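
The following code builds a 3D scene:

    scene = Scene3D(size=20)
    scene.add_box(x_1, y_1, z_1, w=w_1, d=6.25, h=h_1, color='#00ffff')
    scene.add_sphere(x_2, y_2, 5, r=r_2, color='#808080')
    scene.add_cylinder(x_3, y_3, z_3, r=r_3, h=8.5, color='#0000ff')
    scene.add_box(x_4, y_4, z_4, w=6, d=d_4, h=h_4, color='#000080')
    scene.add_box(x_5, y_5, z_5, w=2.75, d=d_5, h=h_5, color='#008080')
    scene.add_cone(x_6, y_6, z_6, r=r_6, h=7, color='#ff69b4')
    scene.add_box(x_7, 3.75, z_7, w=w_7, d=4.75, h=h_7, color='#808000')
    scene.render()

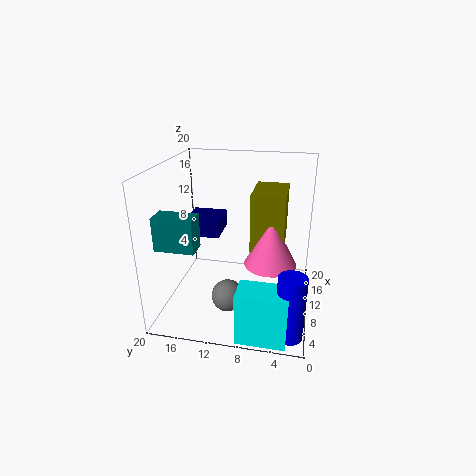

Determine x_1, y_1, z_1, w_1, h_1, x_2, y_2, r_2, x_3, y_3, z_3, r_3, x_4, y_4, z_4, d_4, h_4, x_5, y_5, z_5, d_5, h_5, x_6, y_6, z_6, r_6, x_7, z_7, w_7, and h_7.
x_1 = 0.25
y_1 = 2.25
z_1 = 0.25
w_1 = 3.75
h_1 = 7
x_2 = 3.5
y_2 = 10
r_2 = 2
x_3 = 2.5
y_3 = 2
z_3 = 0.75
r_3 = 1.75
x_4 = 13.25
y_4 = 13.75
z_4 = 8
d_4 = 5.5
h_4 = 2.5
x_5 = 2.25
y_5 = 13.75
z_5 = 11
d_5 = 5
h_5 = 4.25
x_6 = 11.25
y_6 = 5.5
z_6 = 5.75
r_6 = 3.75
x_7 = 10.75
z_7 = 7.5
w_7 = 7
h_7 = 8.5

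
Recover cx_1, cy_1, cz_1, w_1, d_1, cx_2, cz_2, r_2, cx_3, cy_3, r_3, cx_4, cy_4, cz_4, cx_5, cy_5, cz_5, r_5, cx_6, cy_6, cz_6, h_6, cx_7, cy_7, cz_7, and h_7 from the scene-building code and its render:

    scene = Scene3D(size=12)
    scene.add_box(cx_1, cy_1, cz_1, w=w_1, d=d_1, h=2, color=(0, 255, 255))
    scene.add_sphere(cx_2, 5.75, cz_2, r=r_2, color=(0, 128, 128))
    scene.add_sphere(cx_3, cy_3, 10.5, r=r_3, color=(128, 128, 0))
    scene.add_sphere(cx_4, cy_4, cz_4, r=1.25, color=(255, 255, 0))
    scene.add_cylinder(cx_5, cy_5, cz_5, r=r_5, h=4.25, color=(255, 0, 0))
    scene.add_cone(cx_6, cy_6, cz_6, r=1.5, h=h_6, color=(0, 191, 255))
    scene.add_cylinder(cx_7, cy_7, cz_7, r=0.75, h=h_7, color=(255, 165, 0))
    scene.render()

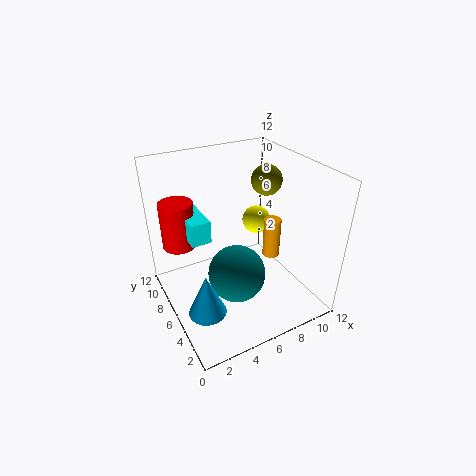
cx_1 = 2.5
cy_1 = 7.5
cz_1 = 5.25
w_1 = 1.75
d_1 = 4
cx_2 = 5.75
cz_2 = 2.5
r_2 = 2.5
cx_3 = 8.75
cy_3 = 6.25
r_3 = 1.25
cx_4 = 9
cy_4 = 8
cz_4 = 6
cx_5 = 2.25
cy_5 = 10.25
cz_5 = 4
r_5 = 1.5
cx_6 = 2
cy_6 = 3.75
cz_6 = 1.5
h_6 = 3.5
cx_7 = 9.25
cy_7 = 5.75
cz_7 = 3.5
h_7 = 3.5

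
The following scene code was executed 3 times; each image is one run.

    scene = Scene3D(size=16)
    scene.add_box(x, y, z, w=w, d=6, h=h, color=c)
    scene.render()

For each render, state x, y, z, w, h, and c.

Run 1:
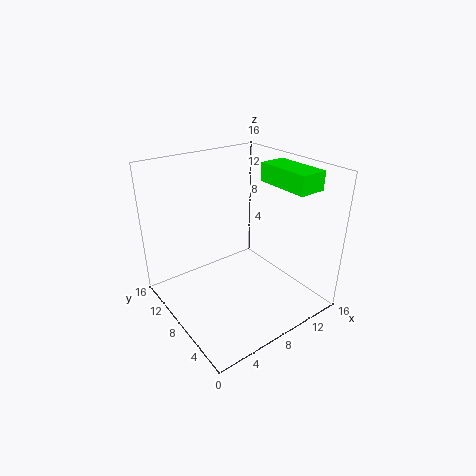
x = 11, y = 2, z = 14, w = 3, h = 2, c = 'lime'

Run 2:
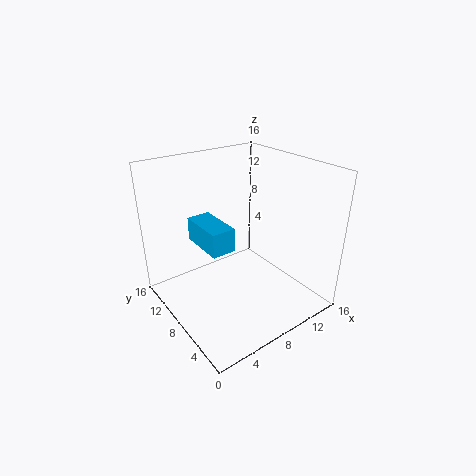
x = 6, y = 10, z = 5, w = 3, h = 3, c = 'deepskyblue'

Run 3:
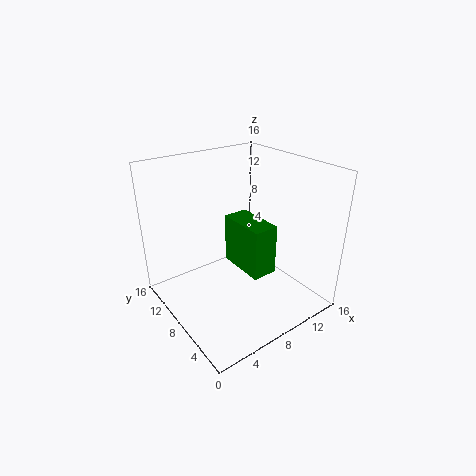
x = 9, y = 6, z = 3, w = 3, h = 6, c = 'green'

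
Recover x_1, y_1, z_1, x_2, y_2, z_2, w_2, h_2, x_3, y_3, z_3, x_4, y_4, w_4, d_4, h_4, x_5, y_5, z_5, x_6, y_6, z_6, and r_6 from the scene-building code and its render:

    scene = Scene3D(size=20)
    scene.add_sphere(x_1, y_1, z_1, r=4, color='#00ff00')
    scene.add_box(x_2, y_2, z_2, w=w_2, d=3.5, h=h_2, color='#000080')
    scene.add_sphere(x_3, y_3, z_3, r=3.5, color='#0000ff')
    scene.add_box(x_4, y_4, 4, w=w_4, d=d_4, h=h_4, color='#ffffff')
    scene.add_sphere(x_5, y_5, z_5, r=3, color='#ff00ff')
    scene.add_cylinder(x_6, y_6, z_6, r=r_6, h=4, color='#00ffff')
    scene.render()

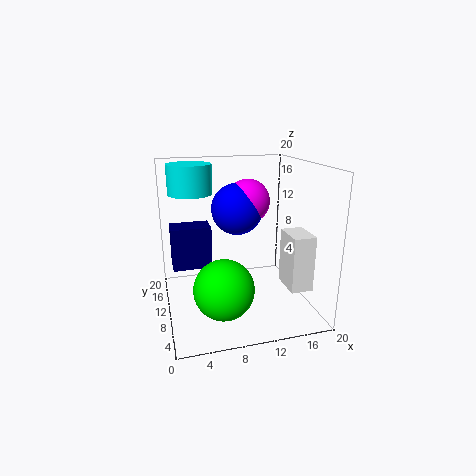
x_1 = 7
y_1 = 6
z_1 = 4.5
x_2 = 1
y_2 = 11
z_2 = 5.5
w_2 = 5.5
h_2 = 6
x_3 = 10
y_3 = 10.5
z_3 = 14
x_4 = 15.5
y_4 = 3.5
w_4 = 3
d_4 = 4.5
h_4 = 7.5
x_5 = 11.5
y_5 = 10.5
z_5 = 15
x_6 = 4
y_6 = 12.5
z_6 = 16
r_6 = 3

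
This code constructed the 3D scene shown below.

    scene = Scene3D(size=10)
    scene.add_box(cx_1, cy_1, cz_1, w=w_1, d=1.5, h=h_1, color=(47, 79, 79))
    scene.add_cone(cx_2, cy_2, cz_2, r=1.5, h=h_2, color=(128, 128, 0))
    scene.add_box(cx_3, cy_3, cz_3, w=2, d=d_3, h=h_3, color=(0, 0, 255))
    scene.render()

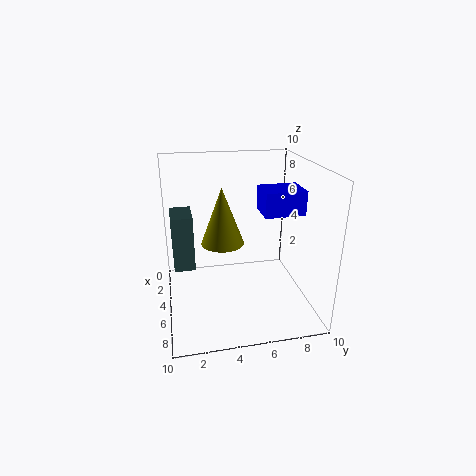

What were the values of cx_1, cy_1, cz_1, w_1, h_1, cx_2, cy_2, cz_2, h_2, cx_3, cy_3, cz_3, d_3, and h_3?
cx_1 = 2
cy_1 = 0.5
cz_1 = 2.5
w_1 = 2.5
h_1 = 4
cx_2 = 4.5
cy_2 = 4
cz_2 = 4.5
h_2 = 4
cx_3 = 6
cy_3 = 6
cz_3 = 7.5
d_3 = 2.5
h_3 = 1.5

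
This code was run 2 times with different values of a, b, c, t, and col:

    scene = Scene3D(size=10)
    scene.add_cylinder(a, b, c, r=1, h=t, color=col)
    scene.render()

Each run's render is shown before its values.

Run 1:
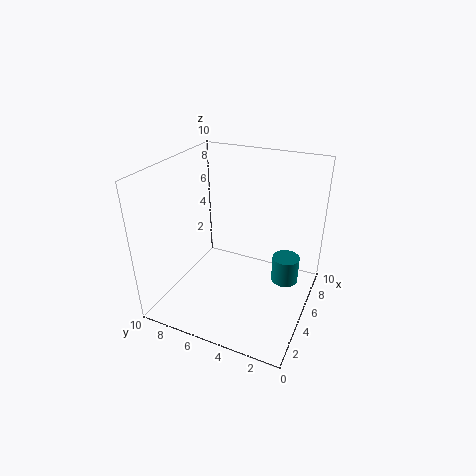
a = 7; b = 2; c = 1; t = 2; col = 'teal'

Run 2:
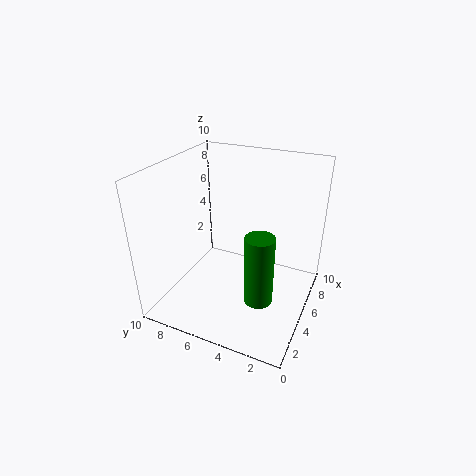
a = 4; b = 3; c = 1; t = 5; col = 'green'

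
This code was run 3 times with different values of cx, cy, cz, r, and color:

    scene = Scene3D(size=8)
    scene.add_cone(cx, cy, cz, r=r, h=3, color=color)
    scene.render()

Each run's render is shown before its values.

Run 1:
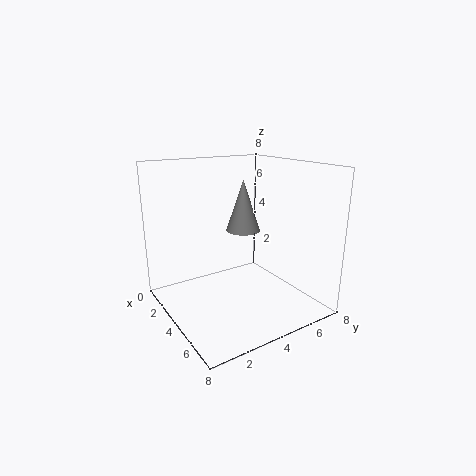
cx = 3, cy = 5, cz = 4, r = 1, color = 'gray'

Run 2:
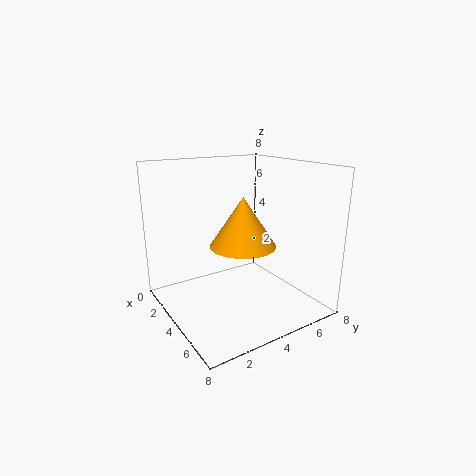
cx = 3, cy = 5, cz = 3, r = 2, color = 'orange'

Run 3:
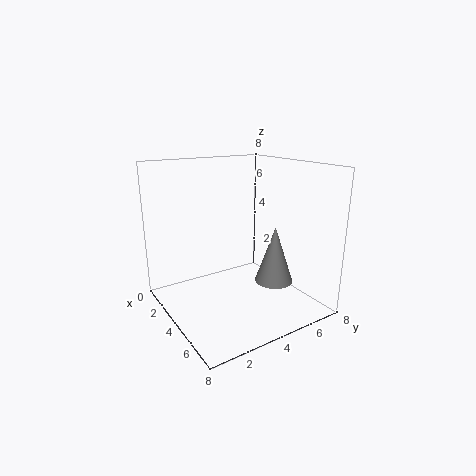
cx = 6, cy = 5, cz = 2, r = 1, color = 'gray'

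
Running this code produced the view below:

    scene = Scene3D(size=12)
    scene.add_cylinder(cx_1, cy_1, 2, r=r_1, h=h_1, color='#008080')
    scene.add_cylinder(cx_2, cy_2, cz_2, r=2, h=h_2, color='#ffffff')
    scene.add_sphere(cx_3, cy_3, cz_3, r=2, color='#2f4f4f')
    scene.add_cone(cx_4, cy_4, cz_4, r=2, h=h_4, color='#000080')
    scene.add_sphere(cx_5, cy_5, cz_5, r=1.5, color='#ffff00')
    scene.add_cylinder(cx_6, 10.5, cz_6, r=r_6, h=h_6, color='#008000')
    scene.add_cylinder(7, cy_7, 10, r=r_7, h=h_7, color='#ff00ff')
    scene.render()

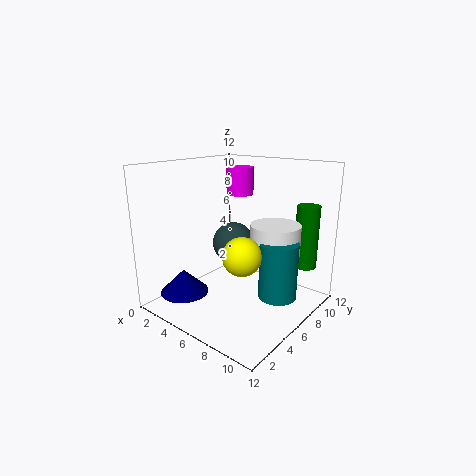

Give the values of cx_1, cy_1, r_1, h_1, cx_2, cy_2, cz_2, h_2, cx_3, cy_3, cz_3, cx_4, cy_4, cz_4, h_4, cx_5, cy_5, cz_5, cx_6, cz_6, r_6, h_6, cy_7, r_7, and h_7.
cx_1 = 10
cy_1 = 6
r_1 = 1.5
h_1 = 4.5
cx_2 = 9
cy_2 = 7
cz_2 = 5
h_2 = 2.5
cx_3 = 3
cy_3 = 9
cz_3 = 4
cx_4 = 3
cy_4 = 2.5
cz_4 = 1.5
h_4 = 2
cx_5 = 8
cy_5 = 4
cz_5 = 5.5
cx_6 = 10
cz_6 = 3
r_6 = 1
h_6 = 5.5
cy_7 = 5
r_7 = 1
h_7 = 2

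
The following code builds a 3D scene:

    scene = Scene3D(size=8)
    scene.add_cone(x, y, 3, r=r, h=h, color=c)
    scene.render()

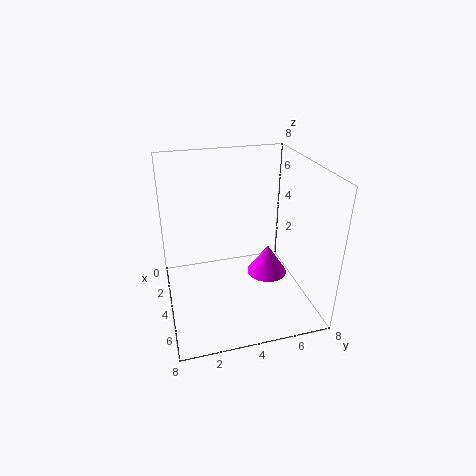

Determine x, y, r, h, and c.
x = 6
y = 5
r = 1
h = 1.5
c = 'magenta'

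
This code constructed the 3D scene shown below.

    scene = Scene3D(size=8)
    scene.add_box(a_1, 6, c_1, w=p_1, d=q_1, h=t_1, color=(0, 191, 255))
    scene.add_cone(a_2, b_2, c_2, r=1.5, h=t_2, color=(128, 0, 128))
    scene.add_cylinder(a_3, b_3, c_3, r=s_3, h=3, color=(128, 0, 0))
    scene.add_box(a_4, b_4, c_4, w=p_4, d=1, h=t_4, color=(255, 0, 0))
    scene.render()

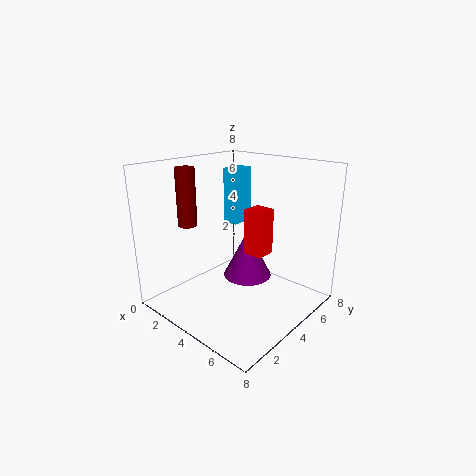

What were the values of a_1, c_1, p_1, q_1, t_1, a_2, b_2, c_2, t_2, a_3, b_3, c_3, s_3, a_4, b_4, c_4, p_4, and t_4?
a_1 = 1, c_1 = 3.75, p_1 = 1, q_1 = 1.5, t_1 = 3.5, a_2 = 3.25, b_2 = 5.75, c_2 = 0.75, t_2 = 3, a_3 = 2.5, b_3 = 1.75, c_3 = 5, s_3 = 0.5, a_4 = 5.5, b_4 = 2.75, c_4 = 4, p_4 = 1, t_4 = 2.25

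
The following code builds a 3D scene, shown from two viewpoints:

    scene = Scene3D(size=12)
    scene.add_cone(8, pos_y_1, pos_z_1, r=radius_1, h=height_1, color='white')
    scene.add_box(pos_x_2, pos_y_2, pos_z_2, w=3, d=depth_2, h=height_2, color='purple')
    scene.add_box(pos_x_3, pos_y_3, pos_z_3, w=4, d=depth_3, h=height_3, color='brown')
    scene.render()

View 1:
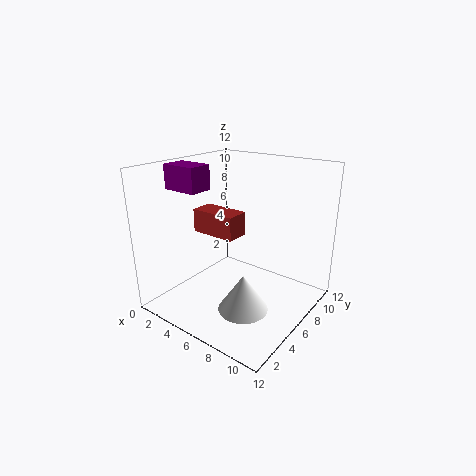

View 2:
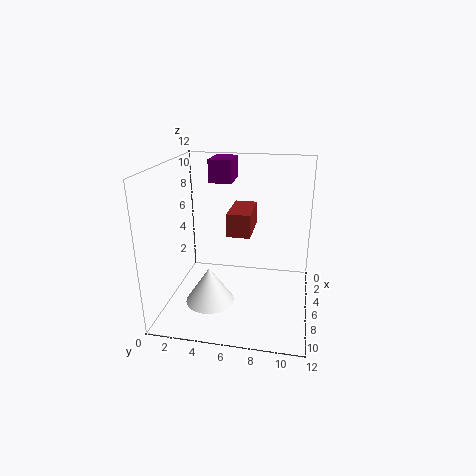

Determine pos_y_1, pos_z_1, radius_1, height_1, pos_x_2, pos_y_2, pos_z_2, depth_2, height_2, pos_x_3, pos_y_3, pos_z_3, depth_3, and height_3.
pos_y_1 = 4
pos_z_1 = 1
radius_1 = 2
height_1 = 3
pos_x_2 = 1
pos_y_2 = 3
pos_z_2 = 10
depth_2 = 2
height_2 = 2
pos_x_3 = 2
pos_y_3 = 5
pos_z_3 = 6
depth_3 = 2
height_3 = 2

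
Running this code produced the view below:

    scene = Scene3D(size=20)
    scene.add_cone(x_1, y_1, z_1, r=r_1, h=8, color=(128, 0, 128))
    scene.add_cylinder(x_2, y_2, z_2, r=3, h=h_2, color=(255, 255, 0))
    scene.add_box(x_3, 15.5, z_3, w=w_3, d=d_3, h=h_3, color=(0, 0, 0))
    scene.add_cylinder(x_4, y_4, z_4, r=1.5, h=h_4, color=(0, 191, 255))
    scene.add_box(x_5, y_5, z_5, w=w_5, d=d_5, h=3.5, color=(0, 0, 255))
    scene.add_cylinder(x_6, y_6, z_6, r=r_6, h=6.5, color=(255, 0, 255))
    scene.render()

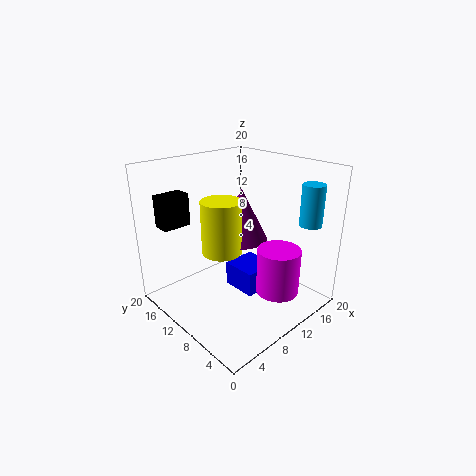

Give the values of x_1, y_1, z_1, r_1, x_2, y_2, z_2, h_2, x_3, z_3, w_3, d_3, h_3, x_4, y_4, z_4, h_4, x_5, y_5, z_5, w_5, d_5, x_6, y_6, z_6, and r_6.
x_1 = 14
y_1 = 13.5
z_1 = 7.5
r_1 = 4
x_2 = 10
y_2 = 13.5
z_2 = 6.5
h_2 = 8
x_3 = 2
z_3 = 11.5
w_3 = 4
d_3 = 2.5
h_3 = 4.5
x_4 = 16
y_4 = 2.5
z_4 = 12.5
h_4 = 5.5
x_5 = 9.5
y_5 = 7
z_5 = 2
w_5 = 5
d_5 = 5
x_6 = 13
y_6 = 5
z_6 = 2.5
r_6 = 3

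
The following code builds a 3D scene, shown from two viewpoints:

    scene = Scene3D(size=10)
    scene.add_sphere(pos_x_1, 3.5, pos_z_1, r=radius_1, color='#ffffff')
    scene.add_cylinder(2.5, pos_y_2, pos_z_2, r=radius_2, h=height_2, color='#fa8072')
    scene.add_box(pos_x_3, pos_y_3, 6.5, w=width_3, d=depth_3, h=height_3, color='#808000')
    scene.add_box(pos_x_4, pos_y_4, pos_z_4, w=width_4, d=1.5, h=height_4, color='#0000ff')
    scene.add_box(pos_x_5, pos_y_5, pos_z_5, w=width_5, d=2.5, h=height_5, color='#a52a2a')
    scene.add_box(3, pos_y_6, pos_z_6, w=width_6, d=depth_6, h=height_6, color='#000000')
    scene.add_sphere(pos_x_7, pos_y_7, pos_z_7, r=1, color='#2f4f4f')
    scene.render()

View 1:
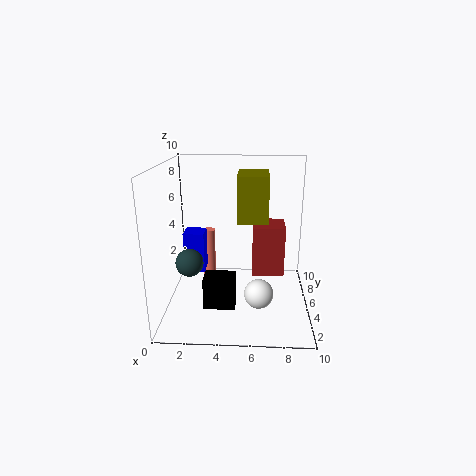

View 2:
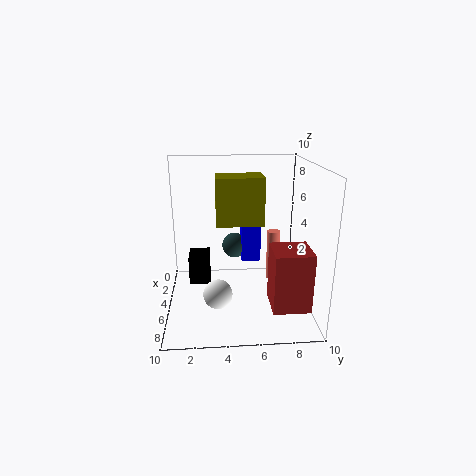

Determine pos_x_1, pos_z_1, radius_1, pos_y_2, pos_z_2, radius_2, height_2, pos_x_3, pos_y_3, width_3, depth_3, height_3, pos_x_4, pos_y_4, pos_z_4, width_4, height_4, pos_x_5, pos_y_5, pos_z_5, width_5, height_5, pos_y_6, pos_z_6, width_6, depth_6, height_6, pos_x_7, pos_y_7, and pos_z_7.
pos_x_1 = 6.5; pos_z_1 = 1.5; radius_1 = 1; pos_y_2 = 8; pos_z_2 = 0.5; radius_2 = 0.5; height_2 = 4; pos_x_3 = 5; pos_y_3 = 3.5; width_3 = 2; depth_3 = 3; height_3 = 3; pos_x_4 = 1; pos_y_4 = 5.5; pos_z_4 = 2; width_4 = 1.5; height_4 = 3; pos_x_5 = 6; pos_y_5 = 7; pos_z_5 = 1; width_5 = 2.5; height_5 = 4; pos_y_6 = 1.5; pos_z_6 = 1.5; width_6 = 2; depth_6 = 1.5; height_6 = 2; pos_x_7 = 1.5; pos_y_7 = 5; pos_z_7 = 3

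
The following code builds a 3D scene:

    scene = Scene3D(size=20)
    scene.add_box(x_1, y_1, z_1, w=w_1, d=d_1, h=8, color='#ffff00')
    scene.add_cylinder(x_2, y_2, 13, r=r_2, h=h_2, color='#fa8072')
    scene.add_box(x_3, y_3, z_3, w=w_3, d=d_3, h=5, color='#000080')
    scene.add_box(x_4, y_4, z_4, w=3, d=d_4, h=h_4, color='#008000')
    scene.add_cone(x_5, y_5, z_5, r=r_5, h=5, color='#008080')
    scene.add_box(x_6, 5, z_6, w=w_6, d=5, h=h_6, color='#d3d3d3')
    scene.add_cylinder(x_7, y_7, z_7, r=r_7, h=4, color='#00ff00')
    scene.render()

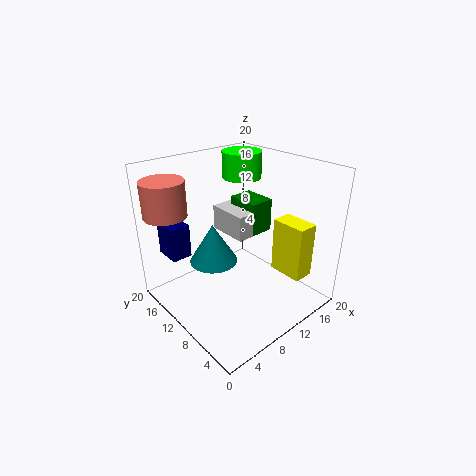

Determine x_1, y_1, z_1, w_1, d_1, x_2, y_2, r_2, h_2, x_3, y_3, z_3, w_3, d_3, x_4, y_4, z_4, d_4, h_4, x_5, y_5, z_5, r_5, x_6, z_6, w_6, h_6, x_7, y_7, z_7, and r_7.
x_1 = 15, y_1 = 3, z_1 = 4, w_1 = 3, d_1 = 5, x_2 = 3, y_2 = 17, r_2 = 3, h_2 = 5, x_3 = 3, y_3 = 16, z_3 = 6, w_3 = 3, d_3 = 4, x_4 = 8, y_4 = 5, z_4 = 13, d_4 = 4, h_4 = 4, x_5 = 5, y_5 = 9, z_5 = 9, r_5 = 3, x_6 = 6, z_6 = 13, w_6 = 3, h_6 = 3, x_7 = 16, y_7 = 16, z_7 = 16, r_7 = 3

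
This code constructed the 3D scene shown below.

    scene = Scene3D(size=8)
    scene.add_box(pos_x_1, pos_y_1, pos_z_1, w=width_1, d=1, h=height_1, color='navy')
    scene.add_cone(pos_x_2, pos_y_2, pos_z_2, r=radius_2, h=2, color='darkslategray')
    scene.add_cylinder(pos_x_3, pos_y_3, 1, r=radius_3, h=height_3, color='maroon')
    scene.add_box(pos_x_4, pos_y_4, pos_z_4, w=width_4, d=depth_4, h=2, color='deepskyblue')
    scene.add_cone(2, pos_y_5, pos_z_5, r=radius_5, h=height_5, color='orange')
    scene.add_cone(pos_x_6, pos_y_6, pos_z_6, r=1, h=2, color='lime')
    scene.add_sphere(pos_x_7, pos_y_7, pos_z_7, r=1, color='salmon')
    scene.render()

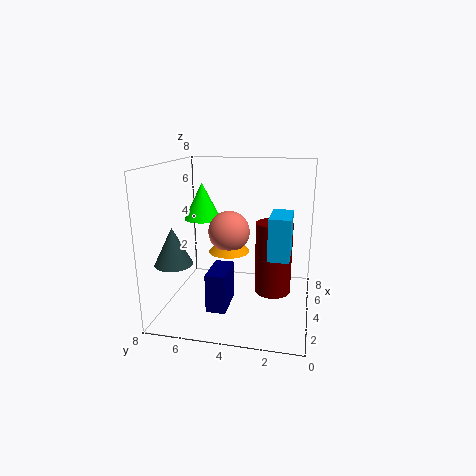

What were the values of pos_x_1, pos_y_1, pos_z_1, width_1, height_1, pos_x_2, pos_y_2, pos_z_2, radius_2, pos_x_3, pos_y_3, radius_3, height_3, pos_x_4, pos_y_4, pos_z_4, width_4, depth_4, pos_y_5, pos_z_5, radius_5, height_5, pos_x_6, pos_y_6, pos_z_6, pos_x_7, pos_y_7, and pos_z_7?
pos_x_1 = 1; pos_y_1 = 4; pos_z_1 = 1; width_1 = 2; height_1 = 2; pos_x_2 = 2; pos_y_2 = 7; pos_z_2 = 3; radius_2 = 1; pos_x_3 = 4; pos_y_3 = 2; radius_3 = 1; height_3 = 4; pos_x_4 = 1; pos_y_4 = 1; pos_z_4 = 4; width_4 = 2; depth_4 = 1; pos_y_5 = 4; pos_z_5 = 4; radius_5 = 1; height_5 = 1; pos_x_6 = 4; pos_y_6 = 6; pos_z_6 = 5; pos_x_7 = 2; pos_y_7 = 4; pos_z_7 = 5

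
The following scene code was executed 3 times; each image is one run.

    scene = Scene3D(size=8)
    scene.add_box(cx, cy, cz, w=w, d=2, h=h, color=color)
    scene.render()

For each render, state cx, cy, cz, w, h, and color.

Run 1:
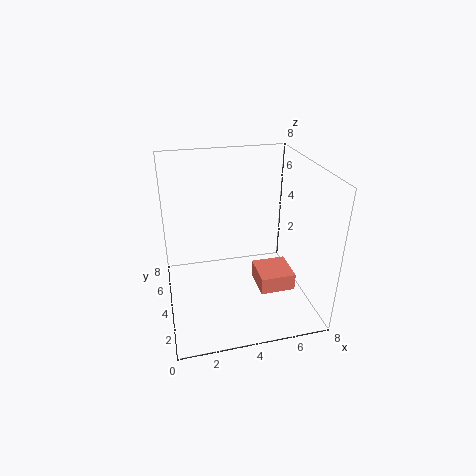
cx = 5; cy = 2.5; cz = 1; w = 2; h = 1; color = 'salmon'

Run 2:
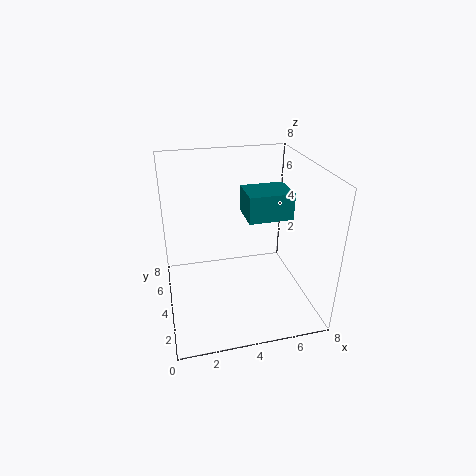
cx = 4.5; cy = 3.5; cz = 5; w = 2.5; h = 1.5; color = 'teal'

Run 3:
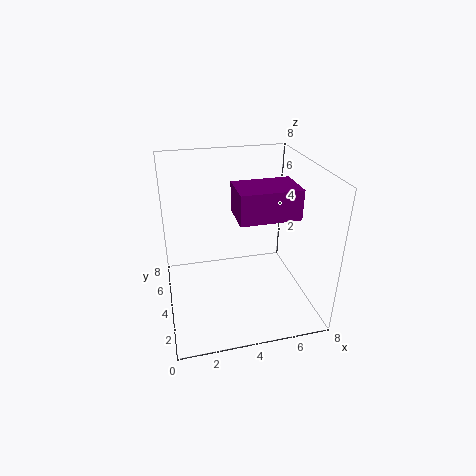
cx = 3.5; cy = 1.5; cz = 6; w = 3; h = 1.5; color = 'purple'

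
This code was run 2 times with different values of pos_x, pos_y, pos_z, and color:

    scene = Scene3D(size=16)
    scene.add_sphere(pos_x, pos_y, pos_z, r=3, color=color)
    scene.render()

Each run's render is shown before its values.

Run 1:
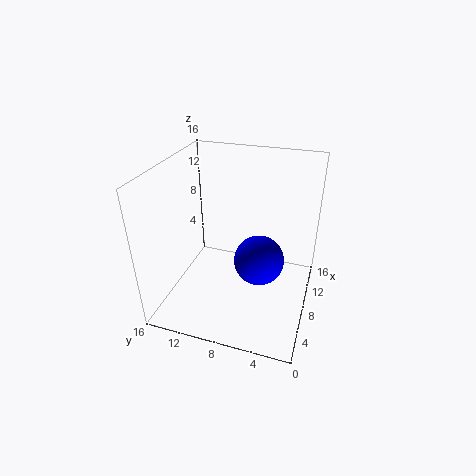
pos_x = 10
pos_y = 6
pos_z = 4
color = 'blue'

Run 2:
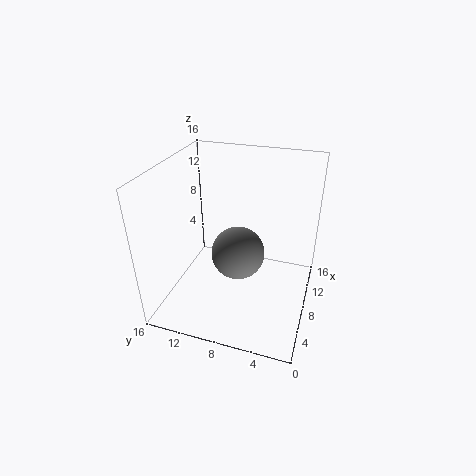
pos_x = 8
pos_y = 8
pos_z = 6
color = 'gray'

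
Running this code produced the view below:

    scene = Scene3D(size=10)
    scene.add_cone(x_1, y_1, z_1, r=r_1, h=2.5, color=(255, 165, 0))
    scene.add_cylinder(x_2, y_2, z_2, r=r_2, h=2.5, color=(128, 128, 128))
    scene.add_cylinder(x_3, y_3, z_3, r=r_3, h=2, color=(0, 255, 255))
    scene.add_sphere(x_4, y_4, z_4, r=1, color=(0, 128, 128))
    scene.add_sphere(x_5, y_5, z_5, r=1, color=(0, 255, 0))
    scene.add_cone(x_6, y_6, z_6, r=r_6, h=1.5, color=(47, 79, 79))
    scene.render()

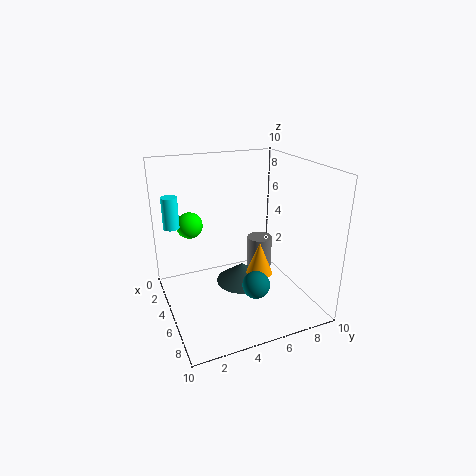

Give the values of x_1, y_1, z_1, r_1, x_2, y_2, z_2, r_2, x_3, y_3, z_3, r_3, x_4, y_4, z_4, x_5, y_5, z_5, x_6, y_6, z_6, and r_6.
x_1 = 4.5
y_1 = 7
z_1 = 1.5
r_1 = 1
x_2 = 2.5
y_2 = 8
z_2 = 1
r_2 = 1
x_3 = 5
y_3 = 0.5
z_3 = 6.5
r_3 = 0.5
x_4 = 6
y_4 = 6
z_4 = 1.5
x_5 = 1.5
y_5 = 2.5
z_5 = 5
x_6 = 3.5
y_6 = 6
z_6 = 0.5
r_6 = 2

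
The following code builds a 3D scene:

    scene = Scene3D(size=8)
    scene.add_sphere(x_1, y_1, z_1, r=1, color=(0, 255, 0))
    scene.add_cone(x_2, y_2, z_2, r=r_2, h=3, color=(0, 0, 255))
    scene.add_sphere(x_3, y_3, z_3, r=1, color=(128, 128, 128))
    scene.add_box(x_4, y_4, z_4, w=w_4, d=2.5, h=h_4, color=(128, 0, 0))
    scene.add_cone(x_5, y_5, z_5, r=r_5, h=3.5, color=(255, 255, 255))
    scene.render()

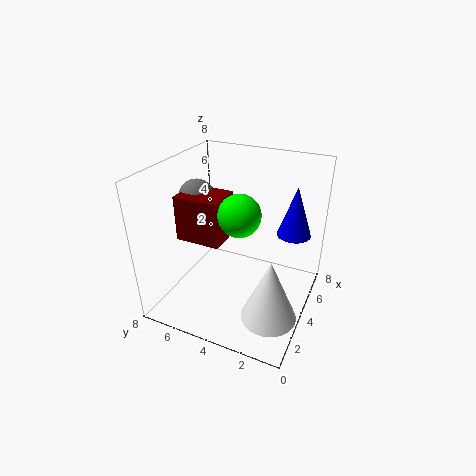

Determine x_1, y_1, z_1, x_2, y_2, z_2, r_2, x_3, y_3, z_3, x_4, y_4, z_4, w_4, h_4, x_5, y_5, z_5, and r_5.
x_1 = 2; y_1 = 3; z_1 = 6.5; x_2 = 6.5; y_2 = 1.5; z_2 = 3.5; r_2 = 1; x_3 = 4; y_3 = 6.5; z_3 = 6; x_4 = 2.5; y_4 = 4.5; z_4 = 4; w_4 = 2; h_4 = 2.5; x_5 = 2.5; y_5 = 1.5; z_5 = 0.5; r_5 = 1.5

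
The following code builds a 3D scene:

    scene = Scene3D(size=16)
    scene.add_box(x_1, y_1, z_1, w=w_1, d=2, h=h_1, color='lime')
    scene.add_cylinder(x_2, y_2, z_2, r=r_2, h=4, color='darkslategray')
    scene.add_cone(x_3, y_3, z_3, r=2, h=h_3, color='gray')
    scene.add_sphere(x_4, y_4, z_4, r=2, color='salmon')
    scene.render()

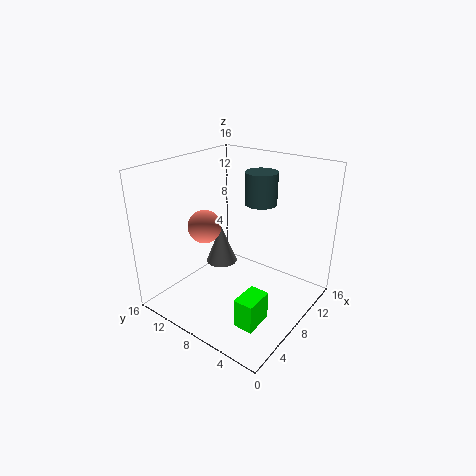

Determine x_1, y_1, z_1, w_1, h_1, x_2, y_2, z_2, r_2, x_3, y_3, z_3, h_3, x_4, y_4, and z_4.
x_1 = 2; y_1 = 2; z_1 = 2; w_1 = 3; h_1 = 3; x_2 = 14; y_2 = 9; z_2 = 10; r_2 = 2; x_3 = 11; y_3 = 13; z_3 = 2; h_3 = 5; x_4 = 8; y_4 = 13; z_4 = 8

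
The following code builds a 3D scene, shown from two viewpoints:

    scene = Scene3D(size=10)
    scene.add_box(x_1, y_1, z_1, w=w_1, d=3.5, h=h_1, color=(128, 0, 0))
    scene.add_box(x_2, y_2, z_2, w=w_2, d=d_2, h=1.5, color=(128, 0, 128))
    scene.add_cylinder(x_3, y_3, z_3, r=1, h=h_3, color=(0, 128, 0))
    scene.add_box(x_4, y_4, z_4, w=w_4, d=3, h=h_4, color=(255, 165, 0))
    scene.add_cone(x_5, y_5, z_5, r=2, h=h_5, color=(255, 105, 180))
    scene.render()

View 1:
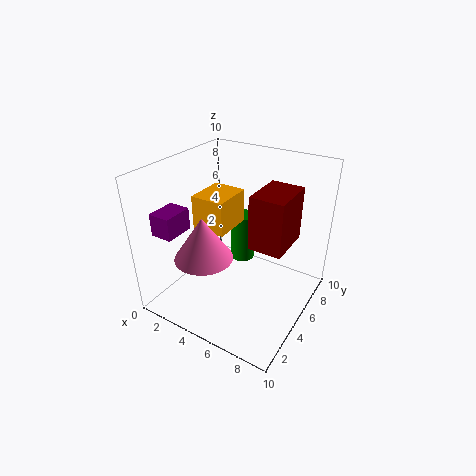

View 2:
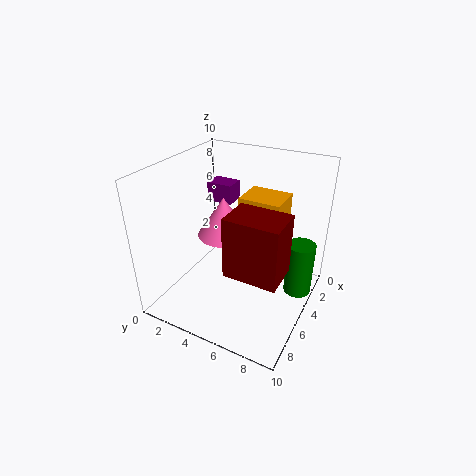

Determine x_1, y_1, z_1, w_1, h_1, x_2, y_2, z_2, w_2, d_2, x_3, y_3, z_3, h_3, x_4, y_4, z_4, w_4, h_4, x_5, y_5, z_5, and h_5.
x_1 = 5.5, y_1 = 5.5, z_1 = 4, w_1 = 2.5, h_1 = 4, x_2 = 1, y_2 = 1, z_2 = 6, w_2 = 1.5, d_2 = 2, x_3 = 3, y_3 = 9, z_3 = 0.5, h_3 = 4, x_4 = 1.5, y_4 = 4.5, z_4 = 5, w_4 = 2.5, h_4 = 2.5, x_5 = 3.5, y_5 = 3, z_5 = 4, h_5 = 3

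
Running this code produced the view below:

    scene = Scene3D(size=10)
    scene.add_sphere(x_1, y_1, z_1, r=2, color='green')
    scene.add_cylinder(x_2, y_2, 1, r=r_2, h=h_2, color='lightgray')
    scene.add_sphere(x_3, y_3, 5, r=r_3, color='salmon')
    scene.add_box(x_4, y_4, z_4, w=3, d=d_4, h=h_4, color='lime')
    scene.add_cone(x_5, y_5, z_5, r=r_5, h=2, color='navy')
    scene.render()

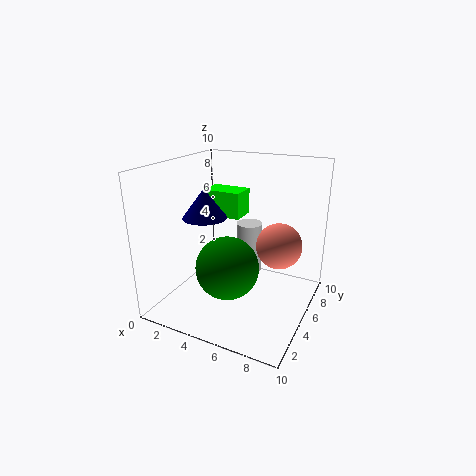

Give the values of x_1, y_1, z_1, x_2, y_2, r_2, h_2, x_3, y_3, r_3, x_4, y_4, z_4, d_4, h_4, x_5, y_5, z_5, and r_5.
x_1 = 5.5, y_1 = 2.5, z_1 = 4, x_2 = 4.5, y_2 = 8, r_2 = 1, h_2 = 4, x_3 = 8, y_3 = 5, r_3 = 1.5, x_4 = 1, y_4 = 7, z_4 = 5.5, d_4 = 2, h_4 = 2, x_5 = 3, y_5 = 4, z_5 = 6.5, r_5 = 1.5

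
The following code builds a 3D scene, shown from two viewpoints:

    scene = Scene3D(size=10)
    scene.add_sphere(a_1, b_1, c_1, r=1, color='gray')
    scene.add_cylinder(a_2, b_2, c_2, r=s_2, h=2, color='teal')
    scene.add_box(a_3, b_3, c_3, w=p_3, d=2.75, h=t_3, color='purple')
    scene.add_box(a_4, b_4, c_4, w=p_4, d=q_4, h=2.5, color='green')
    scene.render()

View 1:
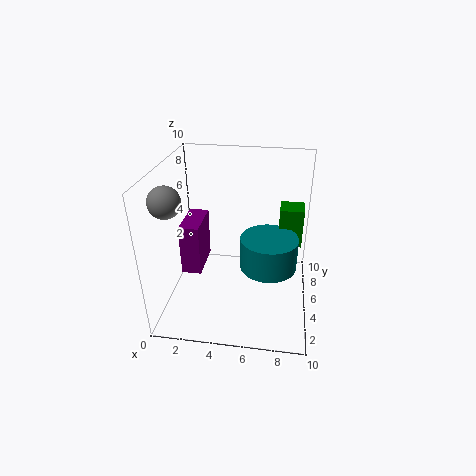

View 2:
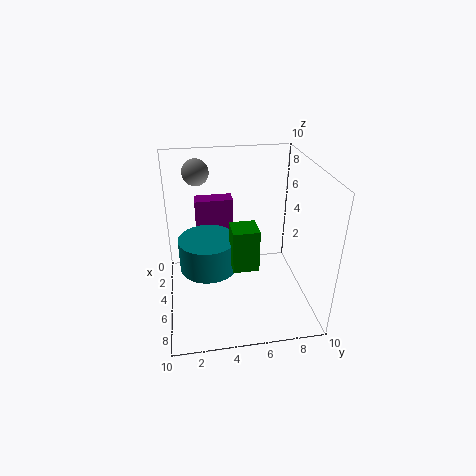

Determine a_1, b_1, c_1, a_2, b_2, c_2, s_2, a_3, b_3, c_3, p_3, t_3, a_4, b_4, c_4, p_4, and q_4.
a_1 = 1; b_1 = 2.5; c_1 = 8.5; a_2 = 7.25; b_2 = 2.75; c_2 = 4.5; s_2 = 1.75; a_3 = 1.75; b_3 = 2.25; c_3 = 3.75; p_3 = 1.25; t_3 = 3.25; a_4 = 7.75; b_4 = 4; c_4 = 5.25; p_4 = 1.5; q_4 = 1.5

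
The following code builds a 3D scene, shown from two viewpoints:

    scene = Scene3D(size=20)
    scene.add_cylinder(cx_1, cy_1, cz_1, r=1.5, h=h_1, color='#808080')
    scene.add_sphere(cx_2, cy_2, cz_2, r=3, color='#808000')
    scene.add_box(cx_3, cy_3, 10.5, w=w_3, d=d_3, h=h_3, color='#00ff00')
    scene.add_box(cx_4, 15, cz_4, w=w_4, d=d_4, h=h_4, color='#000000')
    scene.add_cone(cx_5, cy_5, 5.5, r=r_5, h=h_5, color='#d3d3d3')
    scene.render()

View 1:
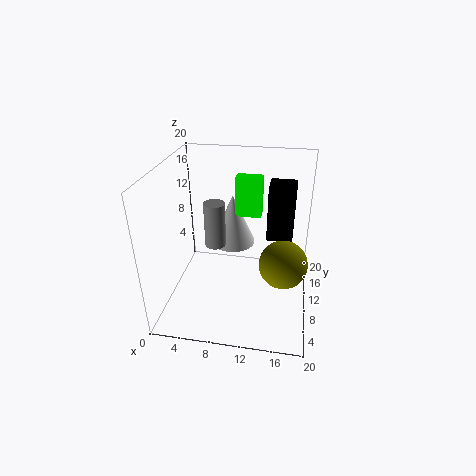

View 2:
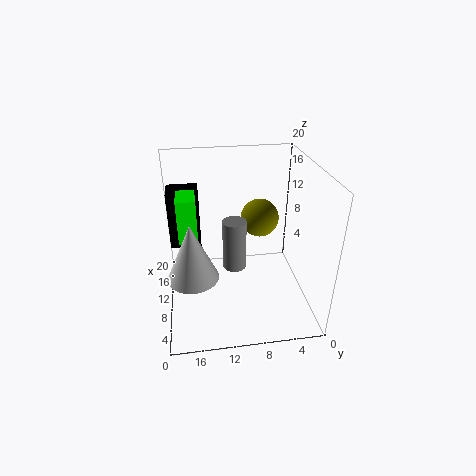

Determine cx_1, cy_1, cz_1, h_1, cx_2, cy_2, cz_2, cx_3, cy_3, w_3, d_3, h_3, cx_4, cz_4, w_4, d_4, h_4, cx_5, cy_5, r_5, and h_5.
cx_1 = 6.5, cy_1 = 11, cz_1 = 8, h_1 = 6.5, cx_2 = 16.5, cy_2 = 5.5, cz_2 = 9.5, cx_3 = 8.5, cy_3 = 15.5, w_3 = 4, d_3 = 2.5, h_3 = 6, cx_4 = 13.5, cz_4 = 7, w_4 = 4, d_4 = 4.5, h_4 = 8.5, cx_5 = 8, cy_5 = 16.5, r_5 = 3.5, h_5 = 8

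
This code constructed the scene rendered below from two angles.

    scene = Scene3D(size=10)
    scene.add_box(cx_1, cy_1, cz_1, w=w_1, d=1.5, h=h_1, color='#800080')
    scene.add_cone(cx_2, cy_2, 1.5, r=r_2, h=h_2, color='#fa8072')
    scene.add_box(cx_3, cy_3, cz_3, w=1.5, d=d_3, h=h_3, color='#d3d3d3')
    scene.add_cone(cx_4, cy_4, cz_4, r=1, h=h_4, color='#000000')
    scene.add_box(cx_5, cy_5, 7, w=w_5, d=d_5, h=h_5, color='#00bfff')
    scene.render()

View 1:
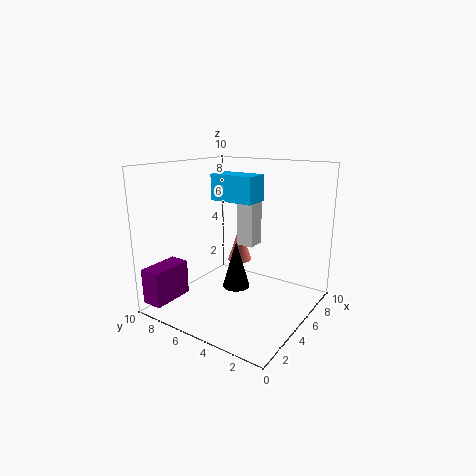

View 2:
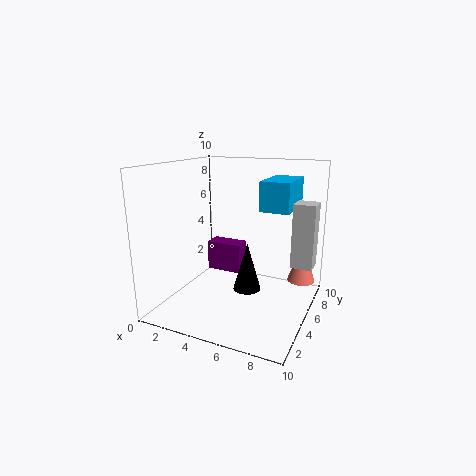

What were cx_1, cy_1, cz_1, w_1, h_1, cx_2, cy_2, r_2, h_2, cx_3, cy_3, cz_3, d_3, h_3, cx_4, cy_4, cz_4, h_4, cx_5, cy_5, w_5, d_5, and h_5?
cx_1 = 0.5, cy_1 = 8.5, cz_1 = 0.5, w_1 = 3, h_1 = 2.5, cx_2 = 9, cy_2 = 7.5, r_2 = 1, h_2 = 3, cx_3 = 8.5, cy_3 = 6, cz_3 = 3, d_3 = 1.5, h_3 = 4.5, cx_4 = 5.5, cy_4 = 5.5, cz_4 = 1, h_4 = 3.5, cx_5 = 6.5, cy_5 = 5, w_5 = 2, d_5 = 3.5, h_5 = 2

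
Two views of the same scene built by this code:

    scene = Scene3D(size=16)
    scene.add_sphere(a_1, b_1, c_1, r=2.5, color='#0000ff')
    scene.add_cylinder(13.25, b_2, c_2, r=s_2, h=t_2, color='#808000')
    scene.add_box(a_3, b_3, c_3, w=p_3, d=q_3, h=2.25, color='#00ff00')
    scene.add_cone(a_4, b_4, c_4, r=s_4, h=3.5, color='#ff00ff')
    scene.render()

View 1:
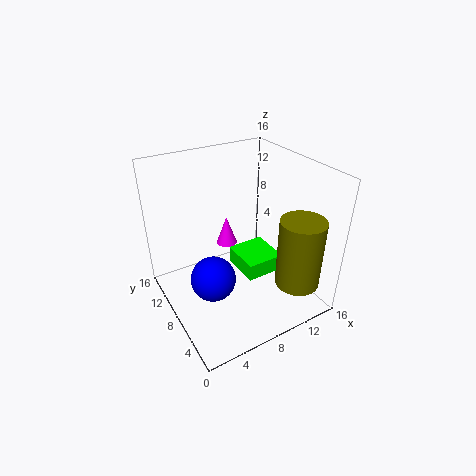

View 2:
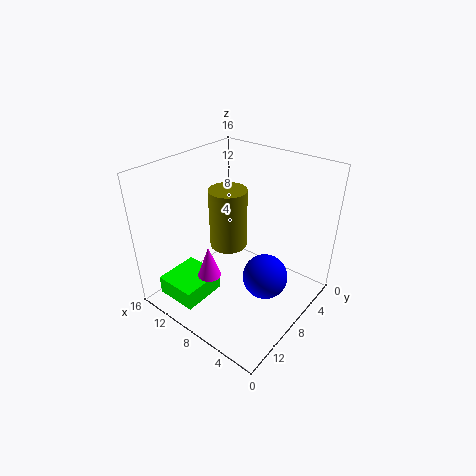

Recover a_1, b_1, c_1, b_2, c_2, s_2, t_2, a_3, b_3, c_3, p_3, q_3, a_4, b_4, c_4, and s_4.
a_1 = 4.5
b_1 = 7.5
c_1 = 4
b_2 = 3.5
c_2 = 2.75
s_2 = 2.5
t_2 = 8
a_3 = 10.25
b_3 = 8.75
c_3 = 0.25
p_3 = 5
q_3 = 5.25
a_4 = 8.75
b_4 = 12
c_4 = 5
s_4 = 1.25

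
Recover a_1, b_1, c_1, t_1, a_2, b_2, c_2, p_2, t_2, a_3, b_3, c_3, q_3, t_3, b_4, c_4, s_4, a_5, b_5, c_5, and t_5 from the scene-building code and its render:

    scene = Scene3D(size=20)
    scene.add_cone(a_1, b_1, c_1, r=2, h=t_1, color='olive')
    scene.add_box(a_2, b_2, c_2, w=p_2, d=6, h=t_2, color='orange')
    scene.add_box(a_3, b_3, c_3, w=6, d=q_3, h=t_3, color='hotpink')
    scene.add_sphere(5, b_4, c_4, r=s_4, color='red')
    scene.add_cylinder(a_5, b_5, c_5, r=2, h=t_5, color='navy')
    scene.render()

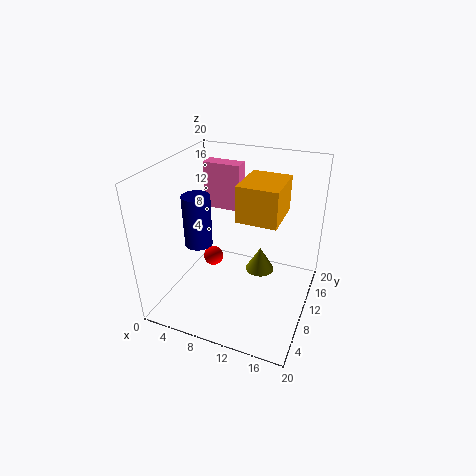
a_1 = 13, b_1 = 11, c_1 = 5, t_1 = 3.5, a_2 = 11.5, b_2 = 5.5, c_2 = 15, p_2 = 5, t_2 = 4.5, a_3 = 1, b_3 = 17.5, c_3 = 10, q_3 = 2.5, t_3 = 7.5, b_4 = 12, c_4 = 4.5, s_4 = 1.5, a_5 = 4, b_5 = 9.5, c_5 = 8, t_5 = 7.5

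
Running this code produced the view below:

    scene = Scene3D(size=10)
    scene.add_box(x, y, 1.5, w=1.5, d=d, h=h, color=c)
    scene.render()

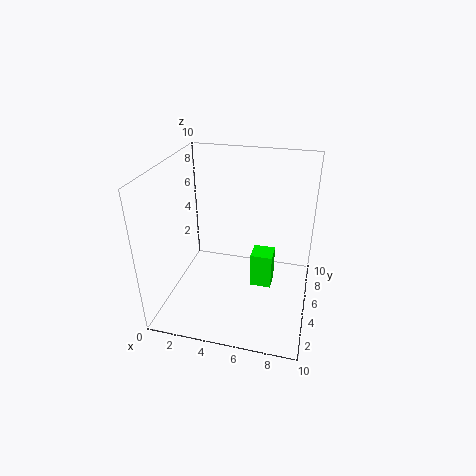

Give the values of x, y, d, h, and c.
x = 6; y = 4.5; d = 1.5; h = 2.5; c = 'lime'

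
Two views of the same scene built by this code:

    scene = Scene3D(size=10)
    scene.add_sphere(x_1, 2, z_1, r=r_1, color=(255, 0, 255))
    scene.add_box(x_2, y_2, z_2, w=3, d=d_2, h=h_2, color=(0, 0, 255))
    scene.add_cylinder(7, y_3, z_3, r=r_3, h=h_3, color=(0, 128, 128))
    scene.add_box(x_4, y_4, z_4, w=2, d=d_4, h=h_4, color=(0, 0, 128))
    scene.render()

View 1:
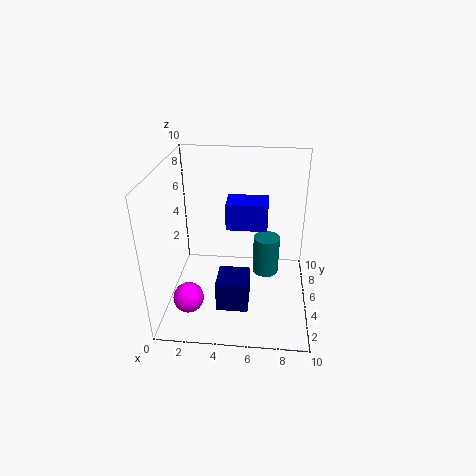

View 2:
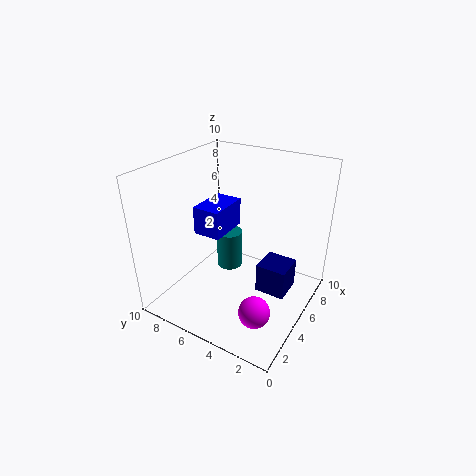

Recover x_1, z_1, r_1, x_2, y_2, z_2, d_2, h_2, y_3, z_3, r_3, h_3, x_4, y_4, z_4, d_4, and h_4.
x_1 = 2
z_1 = 2
r_1 = 1
x_2 = 4
y_2 = 6
z_2 = 5
d_2 = 2
h_2 = 2
y_3 = 7
z_3 = 1
r_3 = 1
h_3 = 3
x_4 = 4
y_4 = 1
z_4 = 2
d_4 = 2
h_4 = 2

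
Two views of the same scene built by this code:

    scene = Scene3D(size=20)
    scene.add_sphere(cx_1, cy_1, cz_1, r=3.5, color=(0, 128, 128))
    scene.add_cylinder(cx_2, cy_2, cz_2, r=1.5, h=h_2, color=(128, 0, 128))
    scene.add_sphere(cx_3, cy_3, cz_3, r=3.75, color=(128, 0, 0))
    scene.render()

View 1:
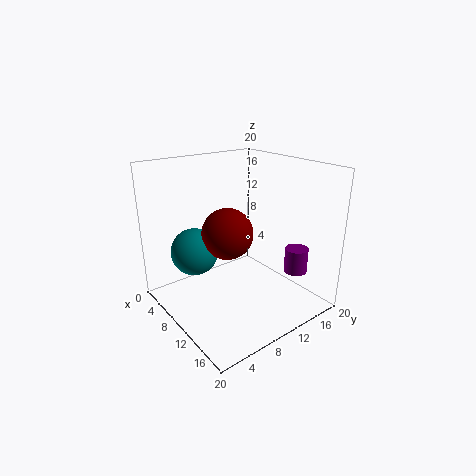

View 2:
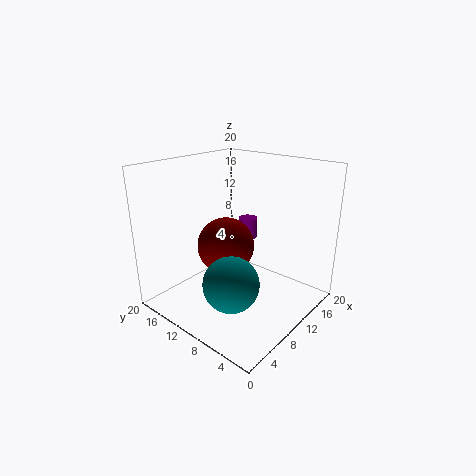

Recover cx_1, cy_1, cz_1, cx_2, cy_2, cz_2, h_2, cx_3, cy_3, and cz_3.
cx_1 = 4.25; cy_1 = 6.25; cz_1 = 6.75; cx_2 = 17.25; cy_2 = 14; cz_2 = 6.75; h_2 = 3.25; cx_3 = 7.5; cy_3 = 10; cz_3 = 9.75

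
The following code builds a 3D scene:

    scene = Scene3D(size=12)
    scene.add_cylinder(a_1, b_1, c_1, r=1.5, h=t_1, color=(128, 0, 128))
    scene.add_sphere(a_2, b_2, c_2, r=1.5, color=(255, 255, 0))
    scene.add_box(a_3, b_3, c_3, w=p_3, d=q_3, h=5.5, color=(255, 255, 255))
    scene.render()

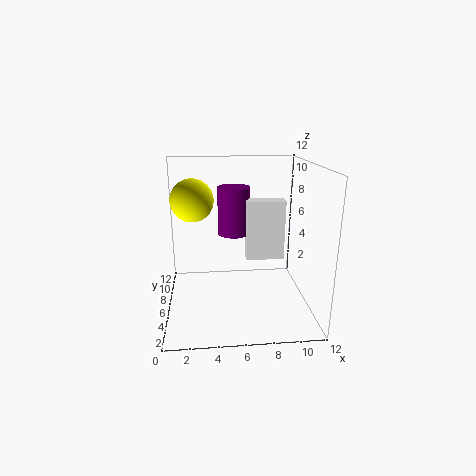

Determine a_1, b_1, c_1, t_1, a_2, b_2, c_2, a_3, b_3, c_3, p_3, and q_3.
a_1 = 6
b_1 = 10
c_1 = 5
t_1 = 4.5
a_2 = 2.5
b_2 = 3
c_2 = 10
a_3 = 7
b_3 = 8
c_3 = 3
p_3 = 3.5
q_3 = 1.5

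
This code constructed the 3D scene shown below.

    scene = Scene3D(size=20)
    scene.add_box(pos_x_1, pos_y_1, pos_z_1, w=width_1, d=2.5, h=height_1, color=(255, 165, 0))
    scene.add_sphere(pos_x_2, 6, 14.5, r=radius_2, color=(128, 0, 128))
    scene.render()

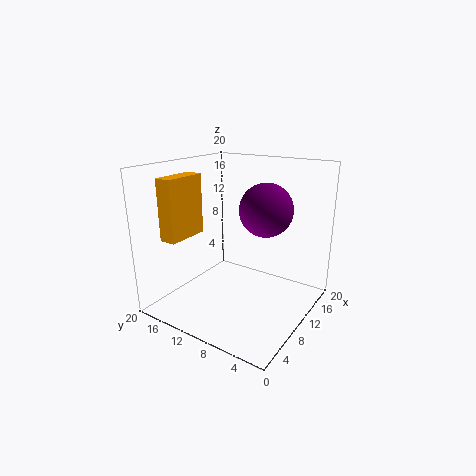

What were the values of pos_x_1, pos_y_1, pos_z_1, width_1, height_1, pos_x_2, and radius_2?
pos_x_1 = 5, pos_y_1 = 17.5, pos_z_1 = 9, width_1 = 6.5, height_1 = 9, pos_x_2 = 10.5, radius_2 = 3.5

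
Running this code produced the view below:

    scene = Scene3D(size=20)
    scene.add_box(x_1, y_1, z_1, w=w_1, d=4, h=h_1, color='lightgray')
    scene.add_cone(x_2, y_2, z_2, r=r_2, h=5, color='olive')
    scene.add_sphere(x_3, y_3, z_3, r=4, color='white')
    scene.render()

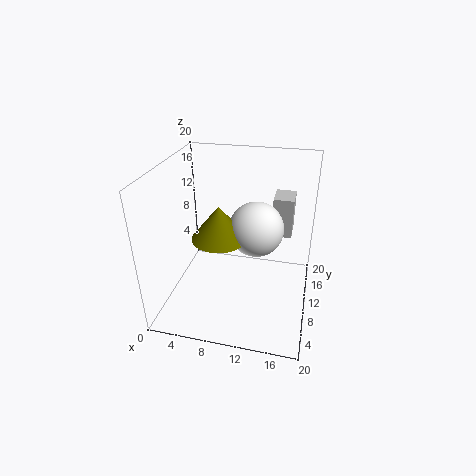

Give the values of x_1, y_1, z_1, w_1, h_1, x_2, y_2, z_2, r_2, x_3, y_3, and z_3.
x_1 = 14
y_1 = 15
z_1 = 8
w_1 = 3
h_1 = 6
x_2 = 7
y_2 = 11
z_2 = 9
r_2 = 4
x_3 = 12
y_3 = 13
z_3 = 10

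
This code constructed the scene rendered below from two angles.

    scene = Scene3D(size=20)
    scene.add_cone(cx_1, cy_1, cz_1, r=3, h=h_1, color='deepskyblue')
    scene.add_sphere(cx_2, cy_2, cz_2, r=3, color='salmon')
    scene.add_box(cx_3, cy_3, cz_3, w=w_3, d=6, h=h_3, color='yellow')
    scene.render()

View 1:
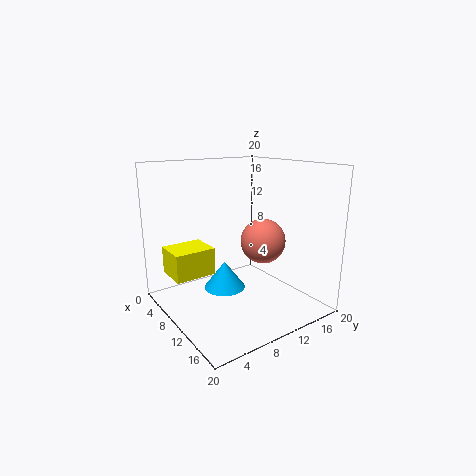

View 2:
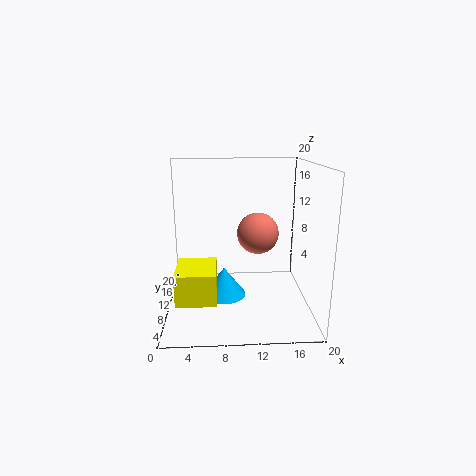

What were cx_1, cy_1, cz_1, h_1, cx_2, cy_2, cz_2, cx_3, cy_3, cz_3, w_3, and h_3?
cx_1 = 8; cy_1 = 9; cz_1 = 2; h_1 = 4; cx_2 = 13; cy_2 = 12; cz_2 = 10; cx_3 = 2; cy_3 = 2; cz_3 = 4; w_3 = 5; h_3 = 4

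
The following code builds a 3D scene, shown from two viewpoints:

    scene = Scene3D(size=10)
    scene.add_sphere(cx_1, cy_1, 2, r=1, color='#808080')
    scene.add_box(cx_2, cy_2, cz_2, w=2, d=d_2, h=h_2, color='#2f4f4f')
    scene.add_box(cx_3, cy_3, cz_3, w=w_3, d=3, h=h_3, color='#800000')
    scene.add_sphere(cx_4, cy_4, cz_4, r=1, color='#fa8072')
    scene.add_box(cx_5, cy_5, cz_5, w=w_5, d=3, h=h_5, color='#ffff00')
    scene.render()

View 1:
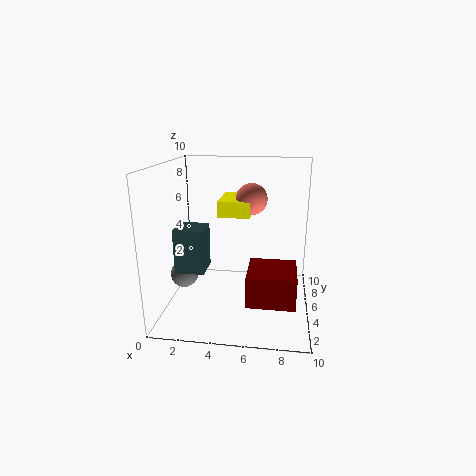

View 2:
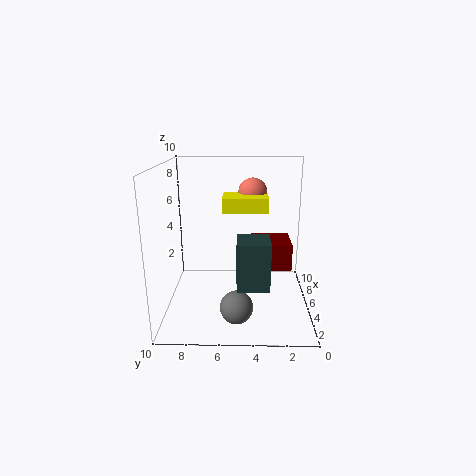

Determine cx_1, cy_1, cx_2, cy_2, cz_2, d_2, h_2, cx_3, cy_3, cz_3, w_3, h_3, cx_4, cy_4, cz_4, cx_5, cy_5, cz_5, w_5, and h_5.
cx_1 = 1
cy_1 = 5
cx_2 = 1
cy_2 = 3
cz_2 = 3
d_2 = 2
h_2 = 3
cx_3 = 6
cy_3 = 1
cz_3 = 2
w_3 = 3
h_3 = 2
cx_4 = 6
cy_4 = 4
cz_4 = 8
cx_5 = 4
cy_5 = 3
cz_5 = 7
w_5 = 2
h_5 = 1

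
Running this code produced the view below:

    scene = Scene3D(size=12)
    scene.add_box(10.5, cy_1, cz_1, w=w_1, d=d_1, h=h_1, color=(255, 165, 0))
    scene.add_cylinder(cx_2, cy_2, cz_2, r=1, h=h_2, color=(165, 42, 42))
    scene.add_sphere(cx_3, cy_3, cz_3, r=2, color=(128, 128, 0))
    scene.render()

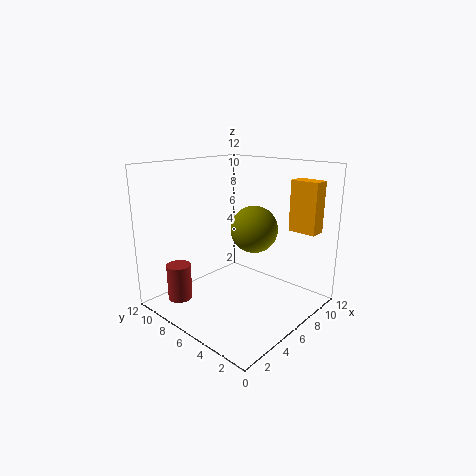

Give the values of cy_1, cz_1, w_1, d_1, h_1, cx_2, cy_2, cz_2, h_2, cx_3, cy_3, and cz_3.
cy_1 = 1.5, cz_1 = 6, w_1 = 1.5, d_1 = 2.5, h_1 = 4.5, cx_2 = 2, cy_2 = 9, cz_2 = 1, h_2 = 3, cx_3 = 7.5, cy_3 = 5.5, cz_3 = 6.5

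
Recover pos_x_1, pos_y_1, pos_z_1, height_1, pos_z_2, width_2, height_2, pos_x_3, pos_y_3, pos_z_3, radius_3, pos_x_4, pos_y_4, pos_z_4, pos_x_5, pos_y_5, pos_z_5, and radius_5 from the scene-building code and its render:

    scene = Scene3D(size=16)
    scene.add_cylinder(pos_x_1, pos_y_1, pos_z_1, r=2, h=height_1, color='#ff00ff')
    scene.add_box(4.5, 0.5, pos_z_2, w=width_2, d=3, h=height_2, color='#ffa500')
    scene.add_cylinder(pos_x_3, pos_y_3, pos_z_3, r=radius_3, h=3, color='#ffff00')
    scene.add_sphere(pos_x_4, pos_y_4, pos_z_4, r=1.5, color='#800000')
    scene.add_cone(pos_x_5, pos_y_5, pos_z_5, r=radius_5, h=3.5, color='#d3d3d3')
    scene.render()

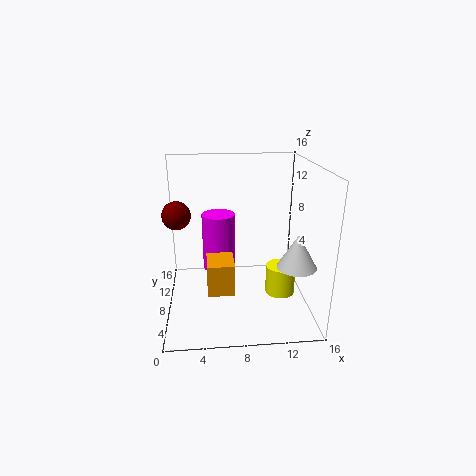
pos_x_1 = 6
pos_y_1 = 12
pos_z_1 = 2.5
height_1 = 7
pos_z_2 = 5.5
width_2 = 2.5
height_2 = 3
pos_x_3 = 12
pos_y_3 = 4
pos_z_3 = 3.5
radius_3 = 1.5
pos_x_4 = 1.5
pos_y_4 = 7.5
pos_z_4 = 11
pos_x_5 = 13.5
pos_y_5 = 3.5
pos_z_5 = 6.5
radius_5 = 2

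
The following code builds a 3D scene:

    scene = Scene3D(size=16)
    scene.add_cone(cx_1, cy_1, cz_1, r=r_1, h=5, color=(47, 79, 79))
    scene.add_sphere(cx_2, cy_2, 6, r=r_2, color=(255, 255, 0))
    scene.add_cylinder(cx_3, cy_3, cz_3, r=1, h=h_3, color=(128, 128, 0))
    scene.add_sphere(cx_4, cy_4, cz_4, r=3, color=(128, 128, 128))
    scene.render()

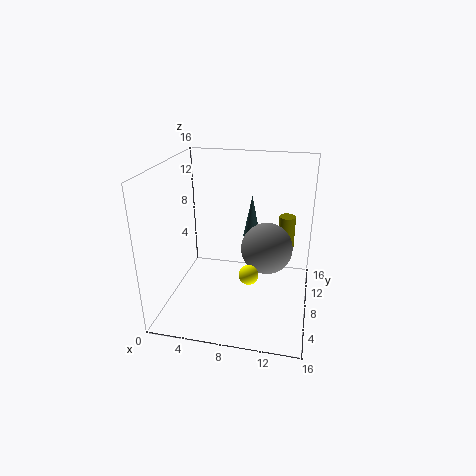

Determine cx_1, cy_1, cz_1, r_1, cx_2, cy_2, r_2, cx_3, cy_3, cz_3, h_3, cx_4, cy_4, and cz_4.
cx_1 = 9, cy_1 = 11, cz_1 = 7, r_1 = 1, cx_2 = 10, cy_2 = 4, r_2 = 1, cx_3 = 13, cy_3 = 13, cz_3 = 5, h_3 = 4, cx_4 = 11, cy_4 = 10, cz_4 = 6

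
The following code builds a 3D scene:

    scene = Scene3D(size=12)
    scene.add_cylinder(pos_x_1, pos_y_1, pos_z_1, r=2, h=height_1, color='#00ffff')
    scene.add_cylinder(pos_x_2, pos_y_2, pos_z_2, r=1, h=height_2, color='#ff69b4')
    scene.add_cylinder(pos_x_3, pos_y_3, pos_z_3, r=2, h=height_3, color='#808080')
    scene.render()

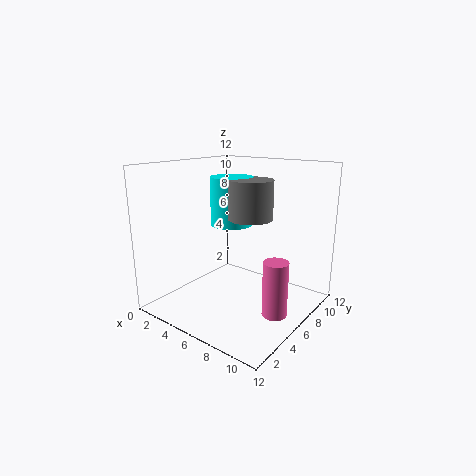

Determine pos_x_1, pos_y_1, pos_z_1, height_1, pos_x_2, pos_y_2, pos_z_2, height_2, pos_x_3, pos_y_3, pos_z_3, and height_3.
pos_x_1 = 3
pos_y_1 = 9
pos_z_1 = 6
height_1 = 4.5
pos_x_2 = 10
pos_y_2 = 5.5
pos_z_2 = 0.5
height_2 = 4.5
pos_x_3 = 5.5
pos_y_3 = 8.5
pos_z_3 = 7
height_3 = 3.5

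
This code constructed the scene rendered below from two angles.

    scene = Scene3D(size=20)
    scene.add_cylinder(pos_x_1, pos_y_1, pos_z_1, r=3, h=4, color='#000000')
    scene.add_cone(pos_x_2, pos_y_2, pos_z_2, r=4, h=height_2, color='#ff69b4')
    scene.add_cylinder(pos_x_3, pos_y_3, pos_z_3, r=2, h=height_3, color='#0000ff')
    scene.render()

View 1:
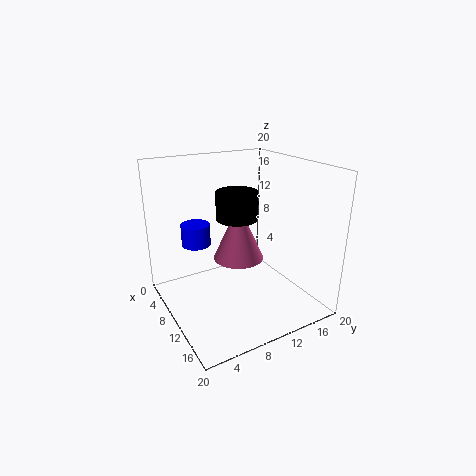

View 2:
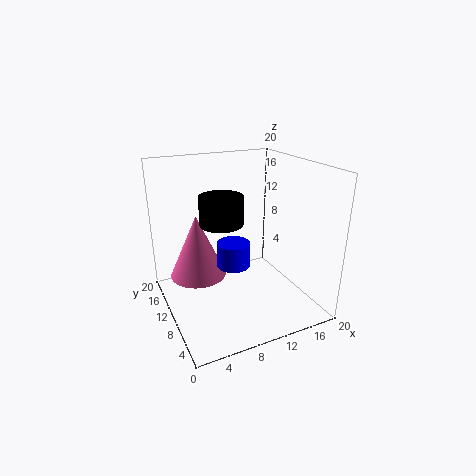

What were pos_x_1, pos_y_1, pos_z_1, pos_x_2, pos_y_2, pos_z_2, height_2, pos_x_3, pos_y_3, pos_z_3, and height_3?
pos_x_1 = 8; pos_y_1 = 11; pos_z_1 = 12; pos_x_2 = 5; pos_y_2 = 13; pos_z_2 = 4; height_2 = 9; pos_x_3 = 7; pos_y_3 = 5; pos_z_3 = 9; height_3 = 3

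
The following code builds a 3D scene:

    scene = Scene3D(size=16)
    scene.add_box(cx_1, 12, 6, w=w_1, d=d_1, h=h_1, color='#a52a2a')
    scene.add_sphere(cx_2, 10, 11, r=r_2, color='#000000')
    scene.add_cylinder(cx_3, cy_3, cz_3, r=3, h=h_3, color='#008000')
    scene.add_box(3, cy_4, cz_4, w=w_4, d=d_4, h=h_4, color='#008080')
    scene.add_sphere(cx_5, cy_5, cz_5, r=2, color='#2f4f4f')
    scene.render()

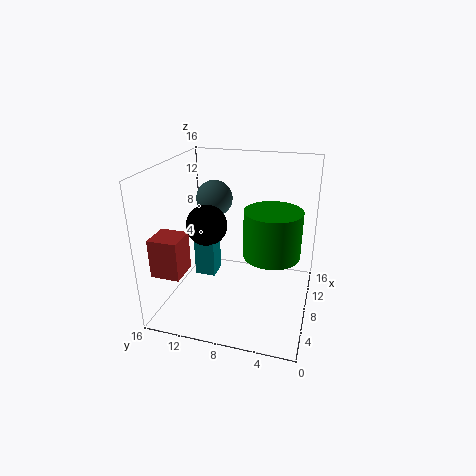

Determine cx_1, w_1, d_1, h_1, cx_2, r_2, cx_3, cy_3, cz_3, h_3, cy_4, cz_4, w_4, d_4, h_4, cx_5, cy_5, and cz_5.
cx_1 = 1, w_1 = 3, d_1 = 3, h_1 = 4, cx_2 = 4, r_2 = 2, cx_3 = 7, cy_3 = 4, cz_3 = 7, h_3 = 5, cy_4 = 9, cz_4 = 6, w_4 = 2, d_4 = 2, h_4 = 5, cx_5 = 9, cy_5 = 11, cz_5 = 12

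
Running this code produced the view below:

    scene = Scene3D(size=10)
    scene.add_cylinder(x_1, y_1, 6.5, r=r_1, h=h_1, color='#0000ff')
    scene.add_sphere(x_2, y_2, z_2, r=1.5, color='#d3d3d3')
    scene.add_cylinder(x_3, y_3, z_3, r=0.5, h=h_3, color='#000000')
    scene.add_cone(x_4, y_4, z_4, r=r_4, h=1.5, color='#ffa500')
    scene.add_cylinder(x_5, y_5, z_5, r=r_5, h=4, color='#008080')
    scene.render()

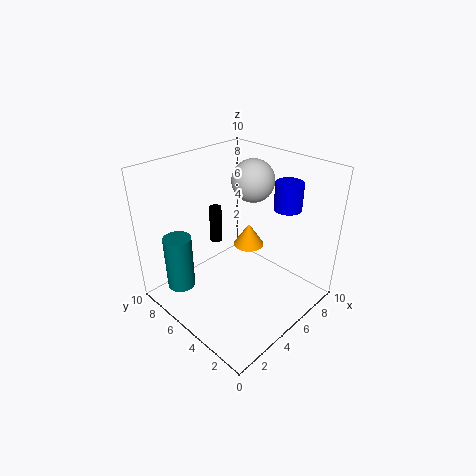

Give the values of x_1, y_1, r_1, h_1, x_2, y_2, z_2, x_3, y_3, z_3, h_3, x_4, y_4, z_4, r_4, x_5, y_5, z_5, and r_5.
x_1 = 8.5
y_1 = 3.5
r_1 = 1
h_1 = 2
x_2 = 7
y_2 = 5.5
z_2 = 8.5
x_3 = 6.5
y_3 = 9
z_3 = 2.5
h_3 = 3
x_4 = 5
y_4 = 4
z_4 = 5
r_4 = 1
x_5 = 2
y_5 = 8
z_5 = 1
r_5 = 1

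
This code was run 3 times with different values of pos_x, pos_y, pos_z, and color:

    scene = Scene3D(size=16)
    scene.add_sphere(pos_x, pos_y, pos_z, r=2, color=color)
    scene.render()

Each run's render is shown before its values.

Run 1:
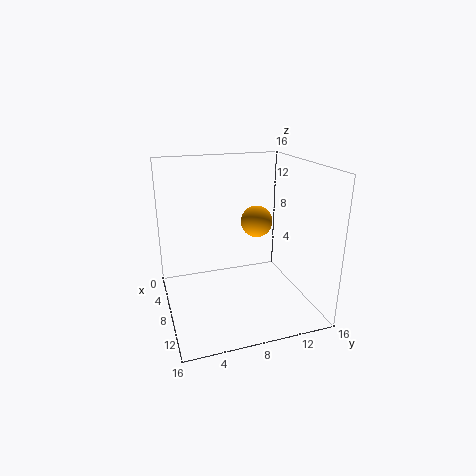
pos_x = 3.5
pos_y = 12
pos_z = 8
color = 'orange'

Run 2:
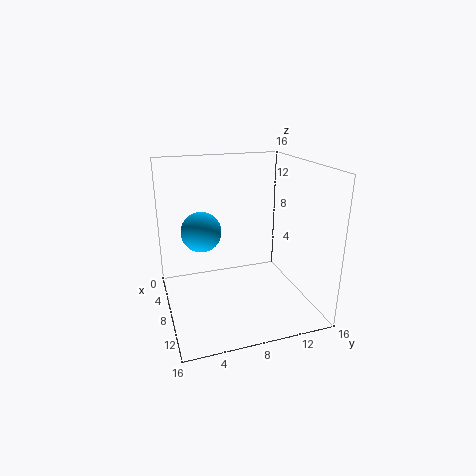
pos_x = 10
pos_y = 3.5
pos_z = 10
color = 'deepskyblue'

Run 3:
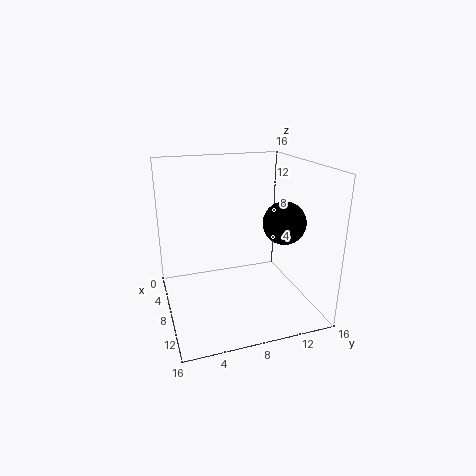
pos_x = 14
pos_y = 10.5
pos_z = 11.5
color = 'black'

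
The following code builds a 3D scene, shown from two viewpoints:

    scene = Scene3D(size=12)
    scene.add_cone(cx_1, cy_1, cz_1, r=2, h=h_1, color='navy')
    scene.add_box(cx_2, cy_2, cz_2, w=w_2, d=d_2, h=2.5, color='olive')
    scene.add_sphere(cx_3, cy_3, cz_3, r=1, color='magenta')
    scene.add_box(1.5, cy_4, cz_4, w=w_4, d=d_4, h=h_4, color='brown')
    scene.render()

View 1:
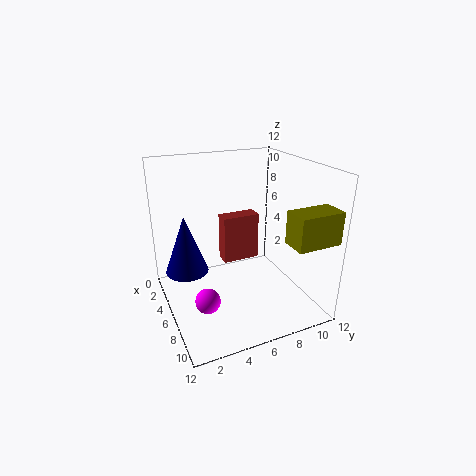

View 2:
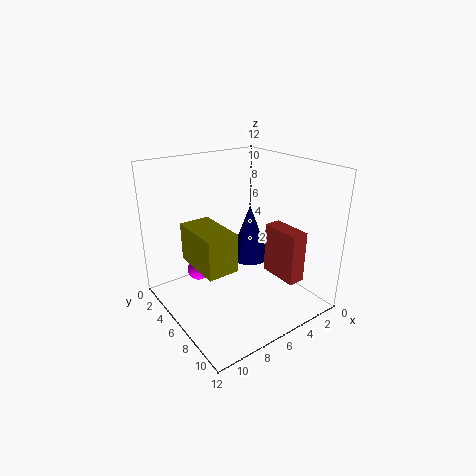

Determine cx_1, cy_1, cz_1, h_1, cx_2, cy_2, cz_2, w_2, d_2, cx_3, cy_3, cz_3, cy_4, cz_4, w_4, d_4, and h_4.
cx_1 = 2; cy_1 = 2.5; cz_1 = 1.5; h_1 = 5.5; cx_2 = 10; cy_2 = 8; cz_2 = 7; w_2 = 2; d_2 = 3.5; cx_3 = 8; cy_3 = 2.5; cz_3 = 2; cy_4 = 6; cz_4 = 2; w_4 = 1.5; d_4 = 3.5; h_4 = 4.5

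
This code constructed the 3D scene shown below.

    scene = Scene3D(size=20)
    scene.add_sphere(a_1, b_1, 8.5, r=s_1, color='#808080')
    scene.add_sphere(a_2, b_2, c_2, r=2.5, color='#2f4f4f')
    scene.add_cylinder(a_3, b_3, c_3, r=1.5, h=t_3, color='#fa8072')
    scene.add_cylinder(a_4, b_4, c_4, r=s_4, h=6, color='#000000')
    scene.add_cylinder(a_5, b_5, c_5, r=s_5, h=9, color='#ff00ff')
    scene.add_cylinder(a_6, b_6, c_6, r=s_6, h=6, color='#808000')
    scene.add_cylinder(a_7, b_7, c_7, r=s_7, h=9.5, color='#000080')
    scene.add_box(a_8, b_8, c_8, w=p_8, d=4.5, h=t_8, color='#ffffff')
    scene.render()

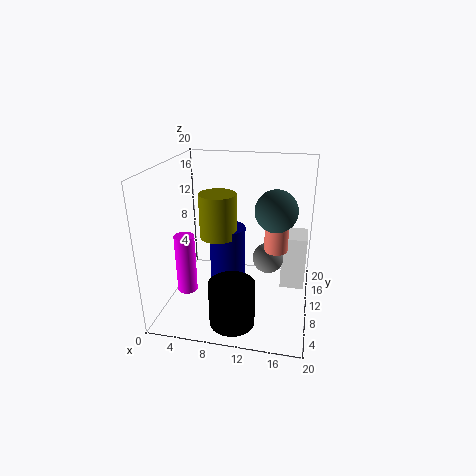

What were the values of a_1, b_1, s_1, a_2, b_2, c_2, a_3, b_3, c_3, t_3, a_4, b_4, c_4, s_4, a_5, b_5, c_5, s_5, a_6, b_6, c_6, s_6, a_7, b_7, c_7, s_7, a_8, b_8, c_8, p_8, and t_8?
a_1 = 14.5; b_1 = 8; s_1 = 2; a_2 = 15.5; b_2 = 5.5; c_2 = 16; a_3 = 15.5; b_3 = 7.5; c_3 = 10; t_3 = 4; a_4 = 10.5; b_4 = 4; c_4 = 0.5; s_4 = 3; a_5 = 2; b_5 = 10; c_5 = 0.5; s_5 = 1.5; a_6 = 7.5; b_6 = 9; c_6 = 10.5; s_6 = 2.5; a_7 = 8.5; b_7 = 10; c_7 = 2; s_7 = 2.5; a_8 = 16; b_8 = 12; c_8 = 1.5; p_8 = 3.5; t_8 = 8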